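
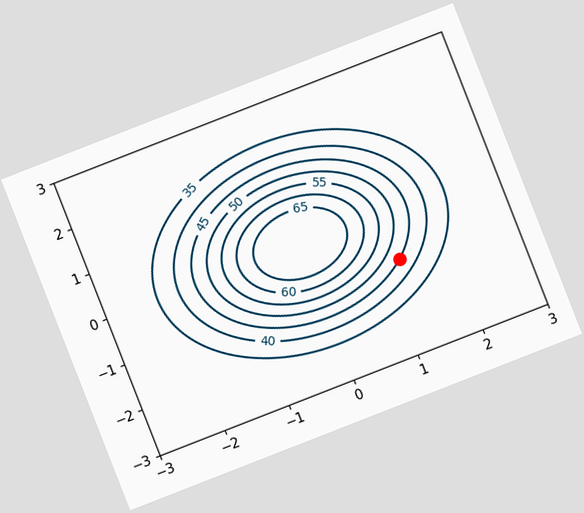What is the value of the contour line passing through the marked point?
45

The chart is tilted about 21° counter-clockwise. The marked point sits on the contour labelled 45.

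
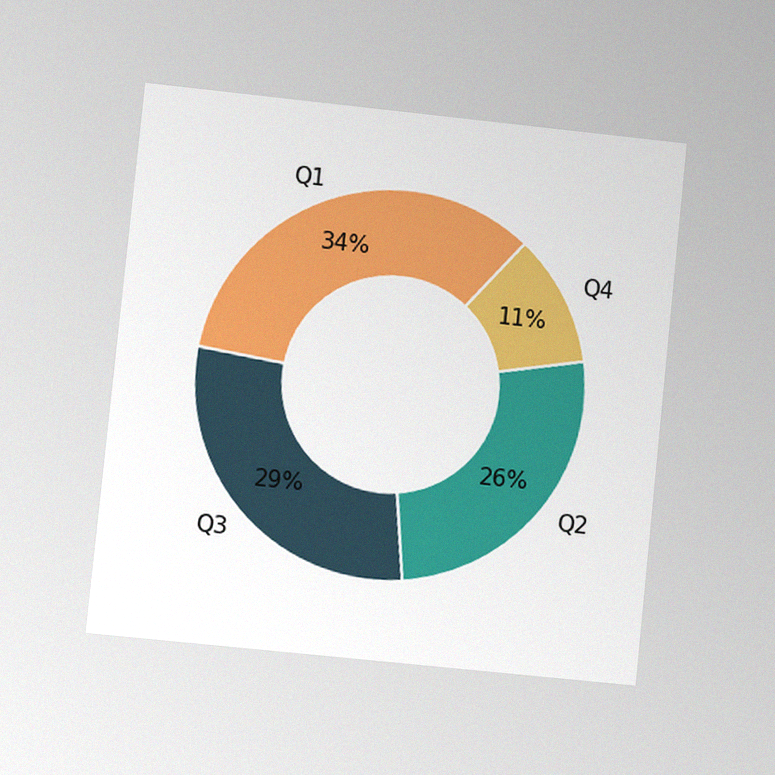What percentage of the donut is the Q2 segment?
26%

The chart is tilted about 6° clockwise and viewed at a slight angle, with some photo noise. The Q2 segment takes up 26% of the ring.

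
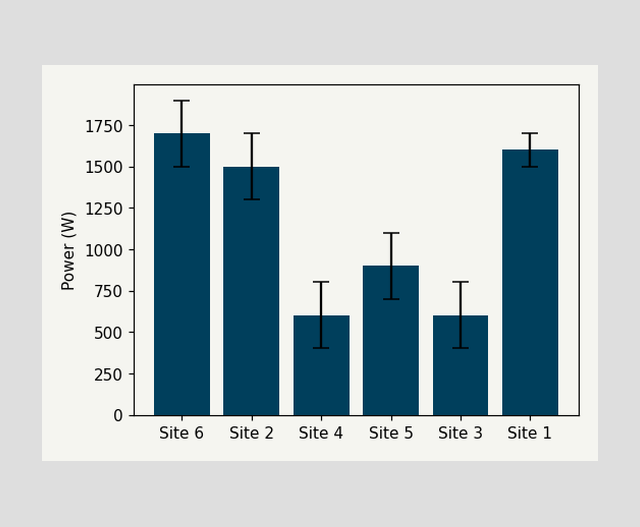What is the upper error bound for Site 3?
800W

The Site 3 bar's upper whisker reaches 800W.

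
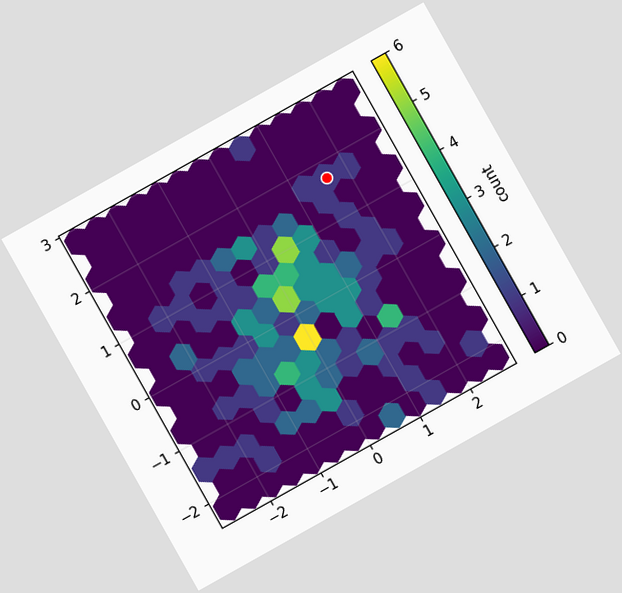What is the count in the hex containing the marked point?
1

The chart is tilted about 29° counter-clockwise. The marked hex reads 1 on the colorbar.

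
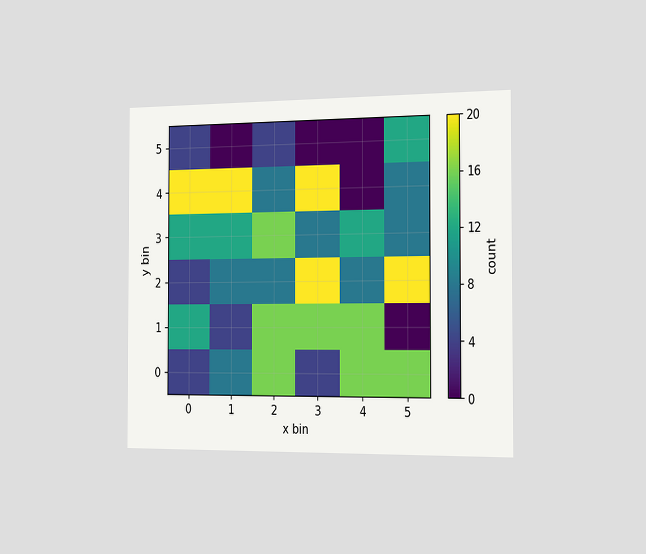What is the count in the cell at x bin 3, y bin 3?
The chart is viewed slightly from the right. Matching the cell (3, 3) against the colorbar gives 8.

8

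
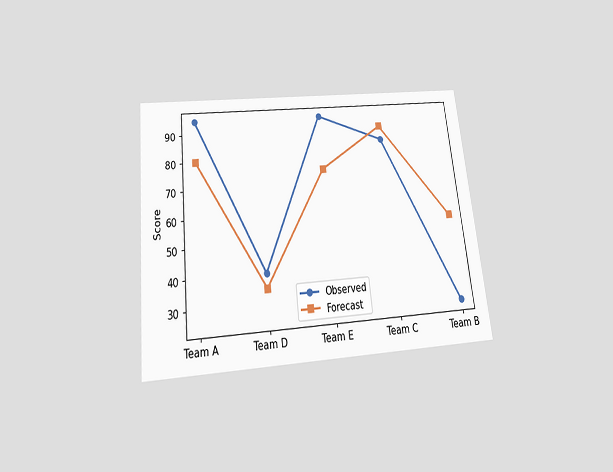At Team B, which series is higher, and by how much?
Forecast, by 30

The chart is tilted about 6° counter-clockwise and viewed slightly from below. At Team B, Forecast sits above the other line by 30.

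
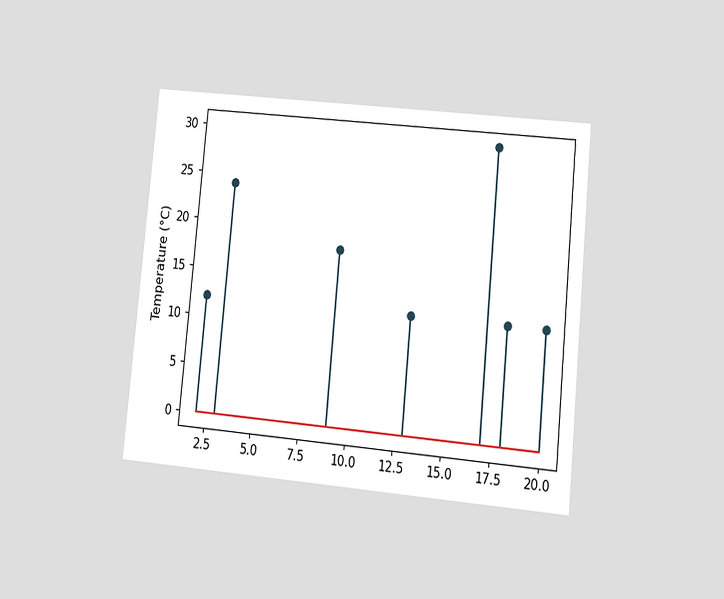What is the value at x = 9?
The chart is tilted about 5° clockwise and viewed at a slight angle. The stem at x=9 reaches 18°C.

18°C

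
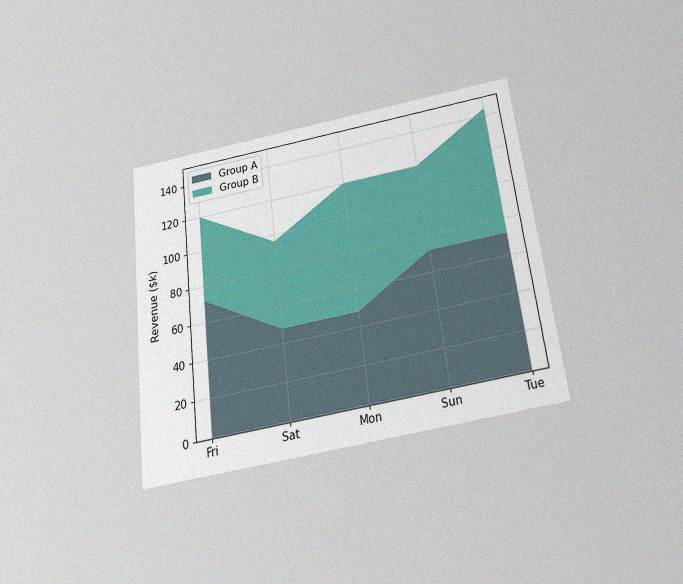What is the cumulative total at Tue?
The chart is tilted about 7° counter-clockwise and viewed slightly from below, with some photo noise. The stacked total at Tue reaches $144k.

$144k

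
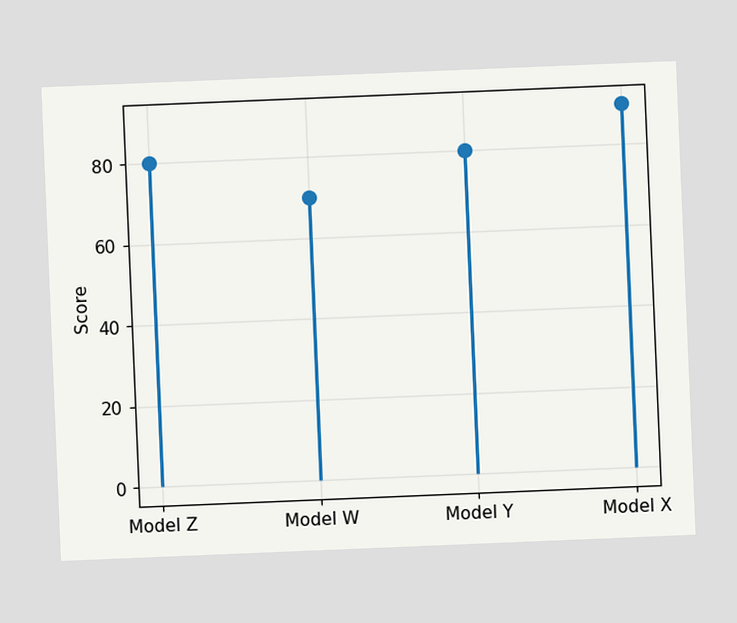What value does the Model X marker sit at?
90

The chart is tilted about 2° counter-clockwise. The Model X marker sits at 90.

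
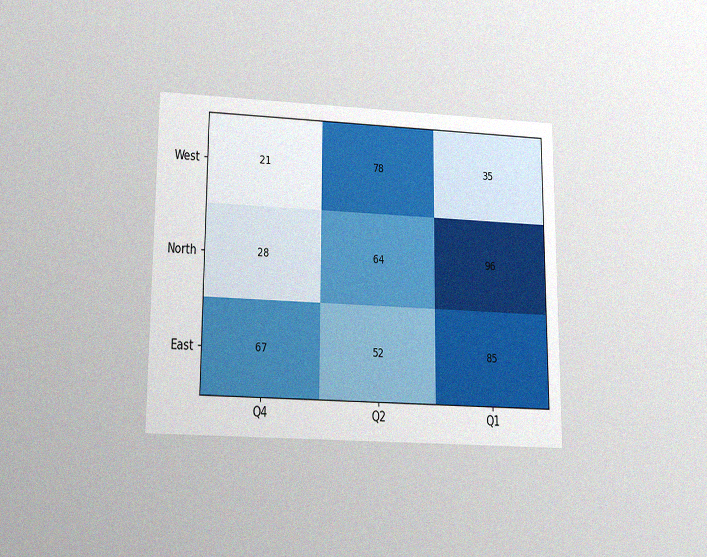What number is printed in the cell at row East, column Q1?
85

The chart is viewed slightly from below, with some photo noise. The (East, Q1) cell reads 85.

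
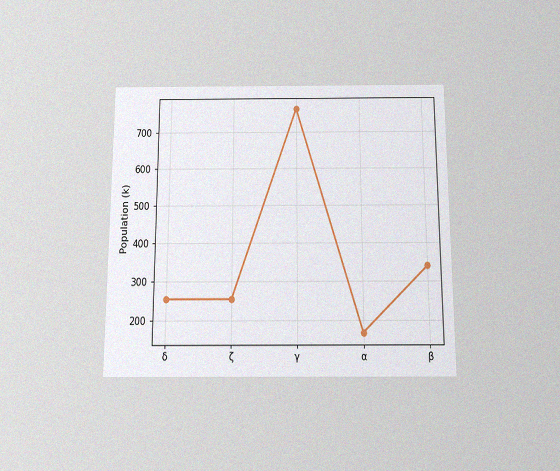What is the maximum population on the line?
The chart is viewed slightly from below, with some photo noise. The highest point is at γ, and reading across to the y-axis gives 765k.

765k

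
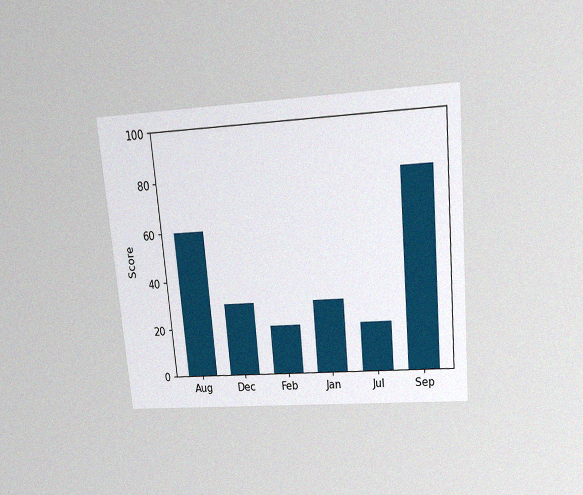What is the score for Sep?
80

The chart is tilted about 5° counter-clockwise and viewed slightly from above, with some photo noise. Reading along the chart's y-axis, the Sep bar reaches 80.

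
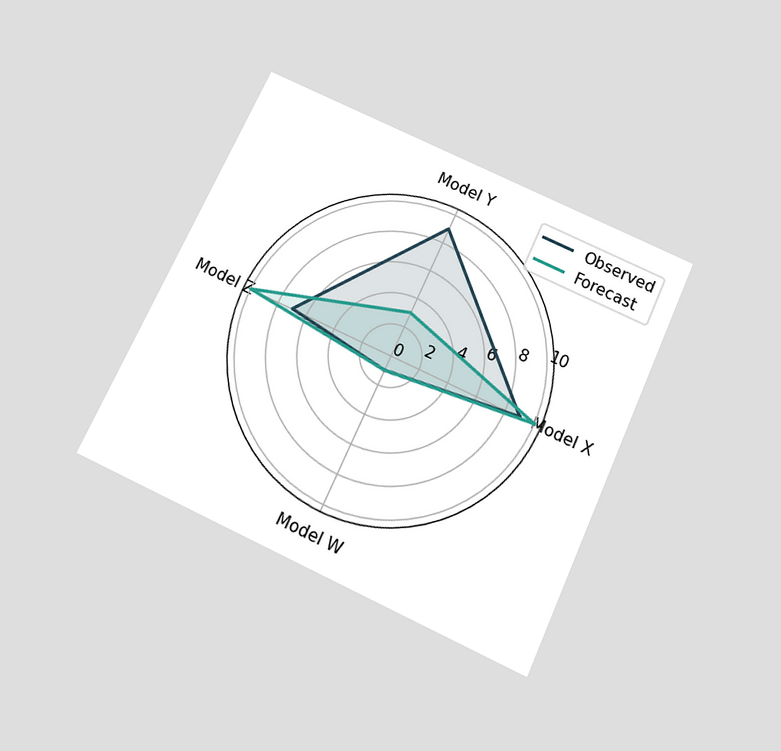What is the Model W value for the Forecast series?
1

The chart is tilted about 25° clockwise and viewed slightly from below. On the Model W axis, Forecast reaches 1.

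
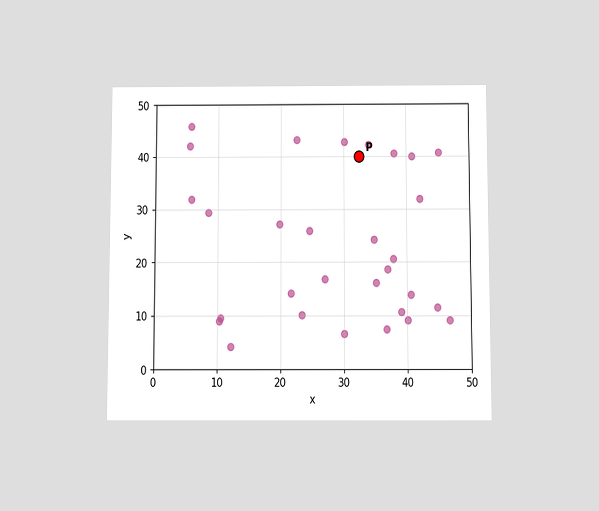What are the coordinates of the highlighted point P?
(32.5, 40)

The chart is viewed slightly from below. Following the gridlines from P to each axis, P sits at (32.5, 40).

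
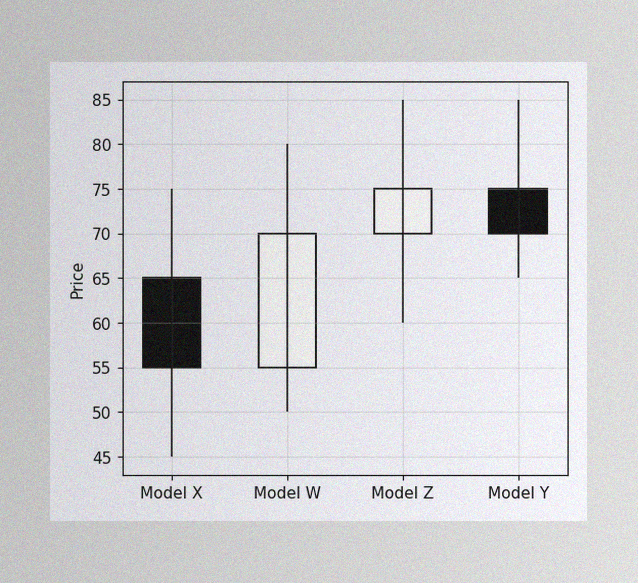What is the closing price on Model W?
The image has some photo noise and uneven lighting. The Model W candle closes at 70.

70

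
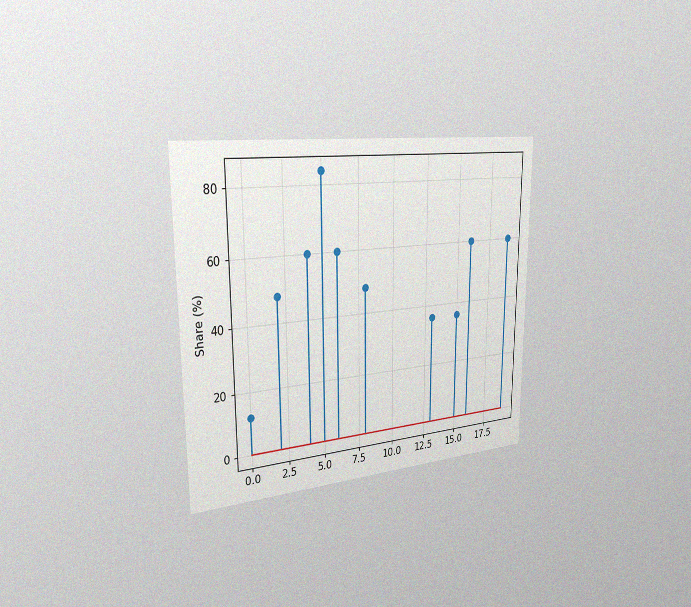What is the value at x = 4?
60%

The chart is viewed slightly from the left, with some photo noise. The stem at x=4 reaches 60%.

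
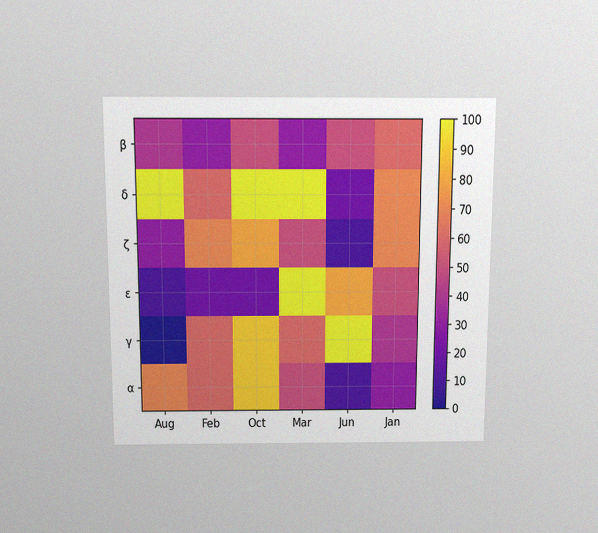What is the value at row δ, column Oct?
The chart is viewed slightly from above, with some photo noise. Matching cell (δ, Oct) against the colorbar gives 100.

100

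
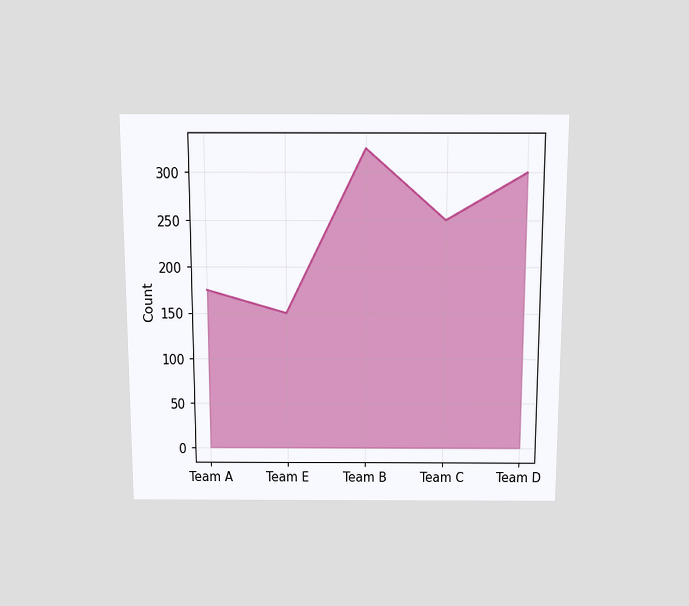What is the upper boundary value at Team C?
250

The chart is viewed slightly from above. At Team C the upper boundary is at 250.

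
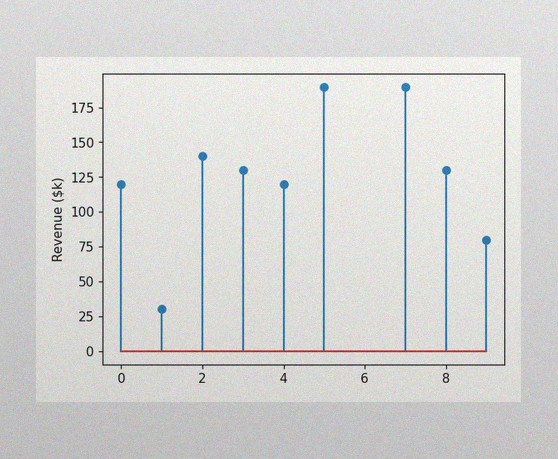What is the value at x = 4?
$120k

The image has some photo noise and uneven lighting. The stem at x=4 reaches $120k.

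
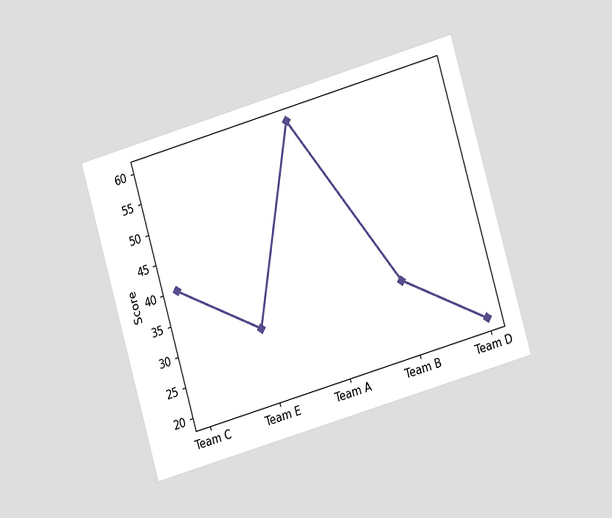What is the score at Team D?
The chart is tilted about 16° counter-clockwise and viewed at a slight angle. At Team D, the line is at 20.

20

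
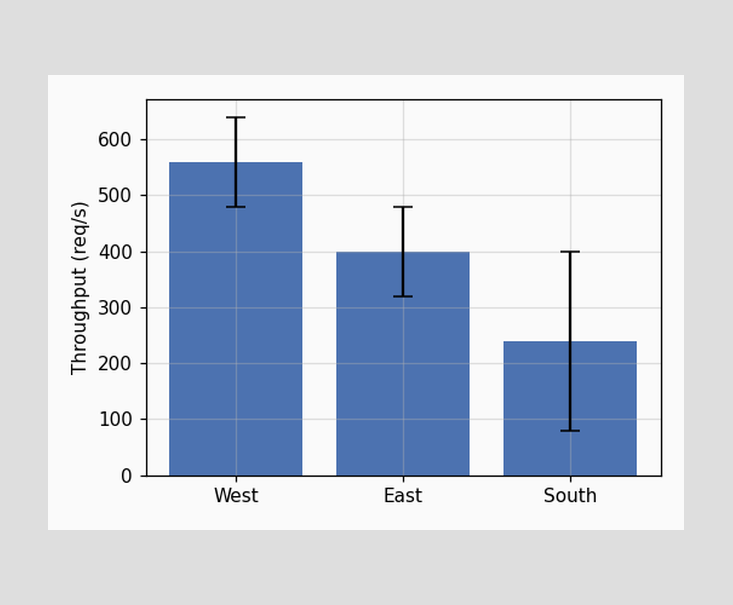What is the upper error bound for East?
The East bar's upper whisker reaches 480req/s.

480req/s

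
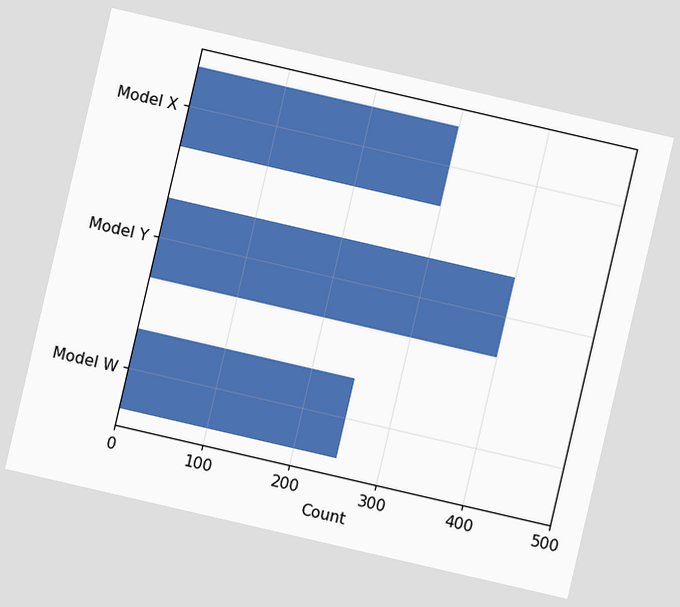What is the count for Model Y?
The chart is tilted about 13° clockwise. Reading along the chart's x-axis, the Model Y bar reaches 400.

400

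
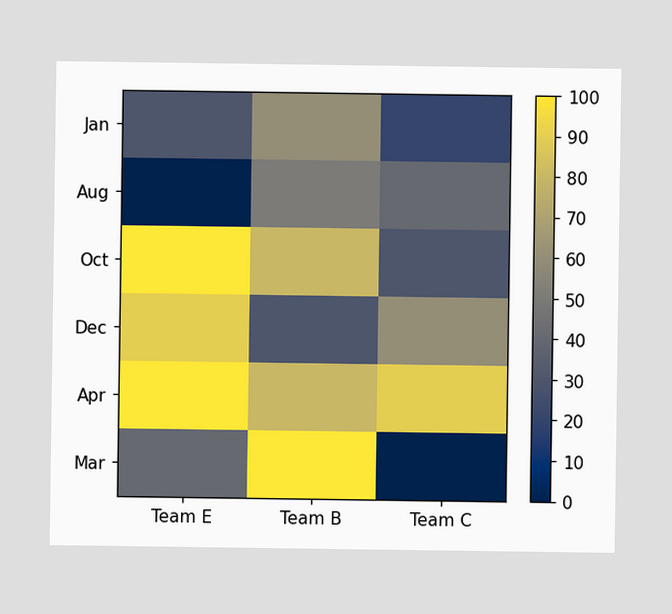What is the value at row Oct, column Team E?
100

Matching cell (Oct, Team E) against the colorbar gives 100.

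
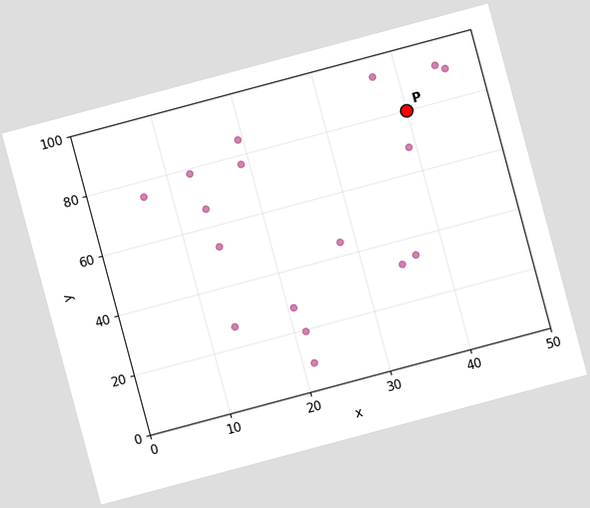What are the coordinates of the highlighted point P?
The chart is tilted about 15° counter-clockwise. Following the gridlines from P to each axis, P sits at (40, 80).

(40, 80)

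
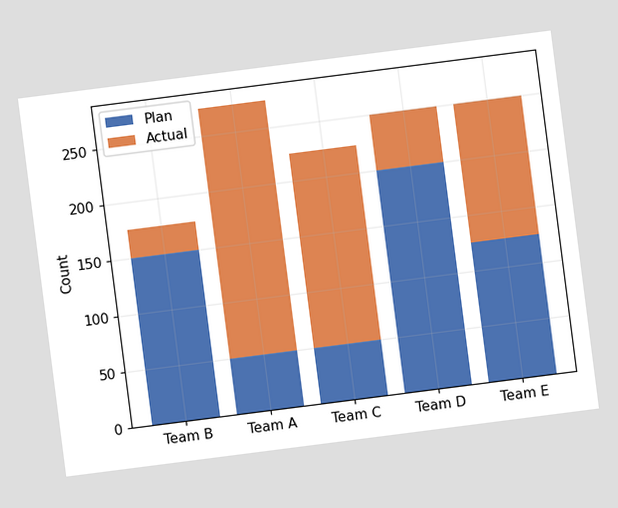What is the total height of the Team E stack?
The chart is tilted about 7° counter-clockwise. The Team E stack's top reaches 250 on the y-axis.

250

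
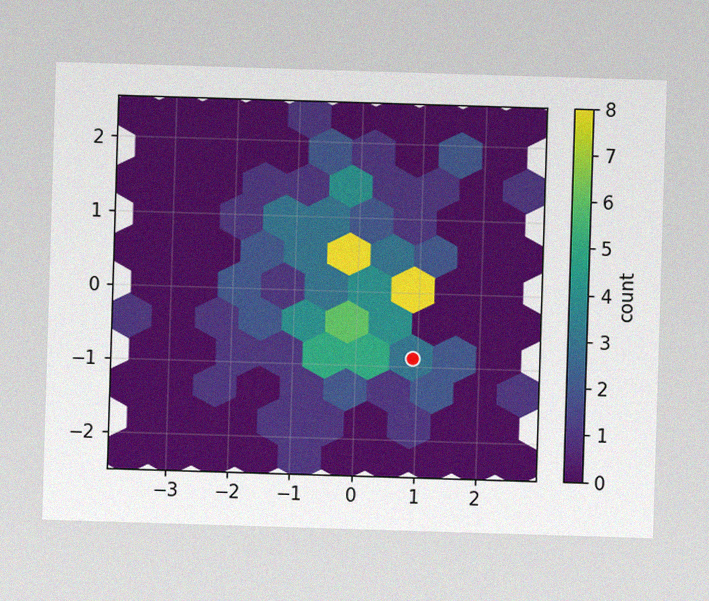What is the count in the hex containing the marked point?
3

The image has some photo noise and uneven lighting. The marked hex reads 3 on the colorbar.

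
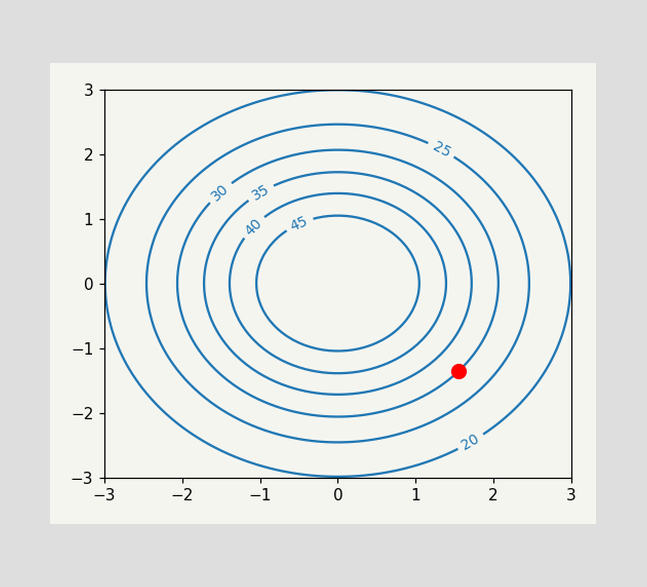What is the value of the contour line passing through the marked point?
30

The marked point sits on the contour labelled 30.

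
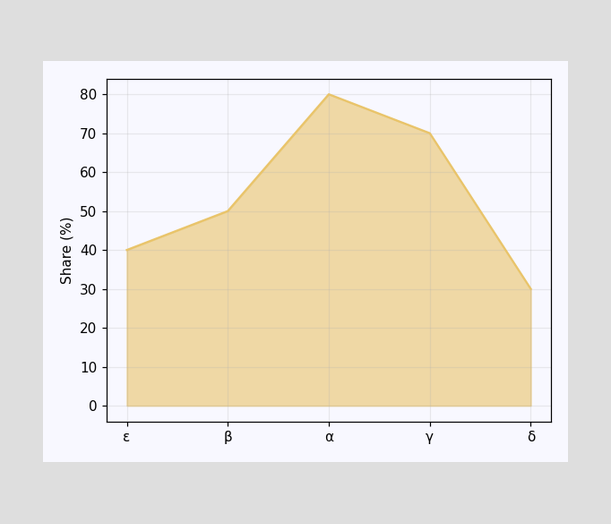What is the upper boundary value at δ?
30%

At δ the upper boundary is at 30%.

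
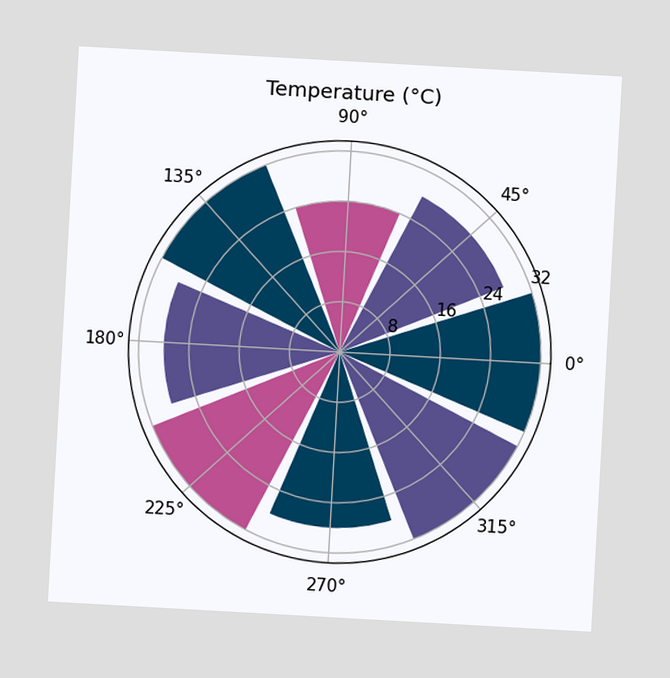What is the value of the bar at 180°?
The chart is tilted about 3° clockwise. The bar at 180° reaches 28°C on the radial axis.

28°C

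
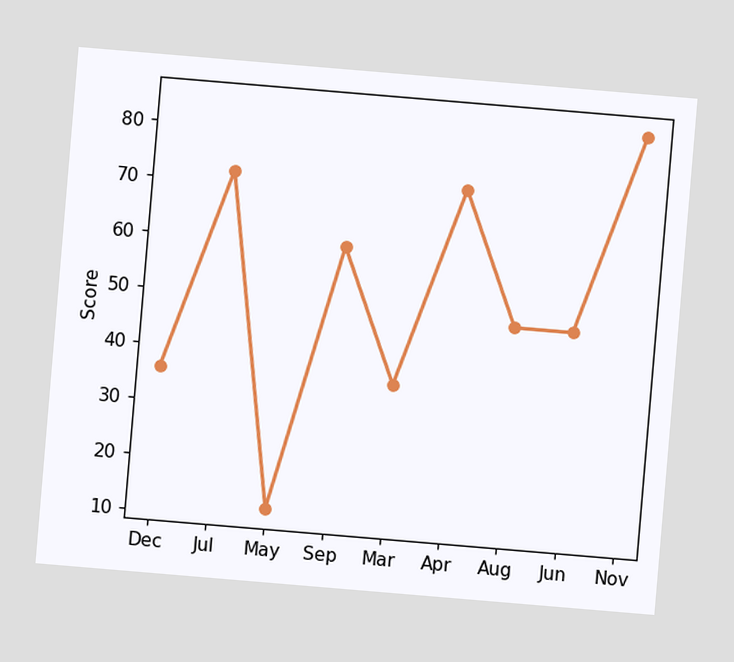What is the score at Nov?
The chart is tilted about 5° clockwise. At Nov, the line is at 84.

84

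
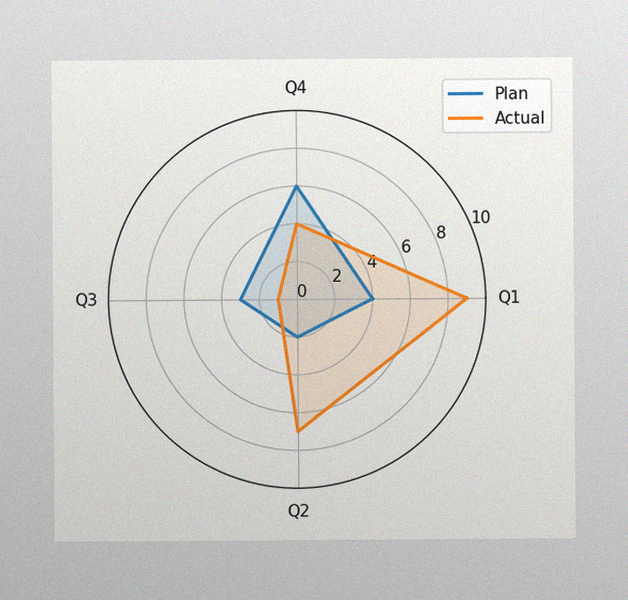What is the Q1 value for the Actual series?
The image has some photo noise and uneven lighting. On the Q1 axis, Actual reaches 9.

9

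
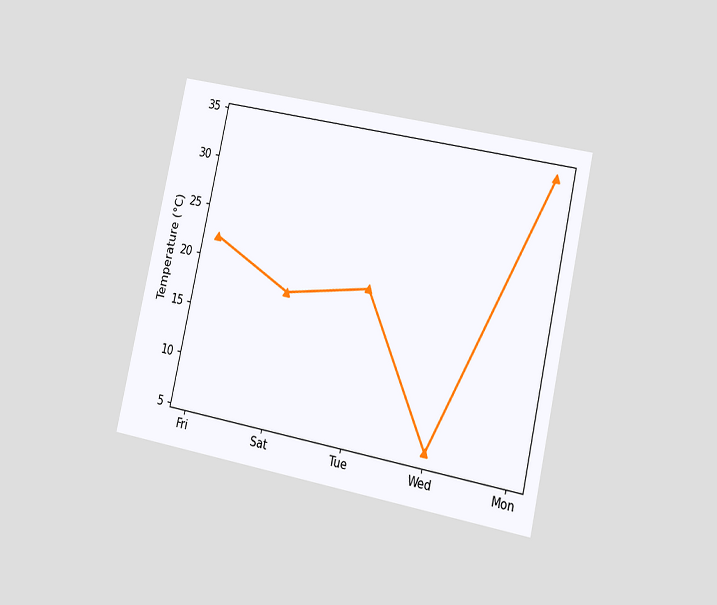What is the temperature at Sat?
18°C

The chart is tilted about 12° clockwise and viewed slightly from the right. At Sat, the line is at 18°C.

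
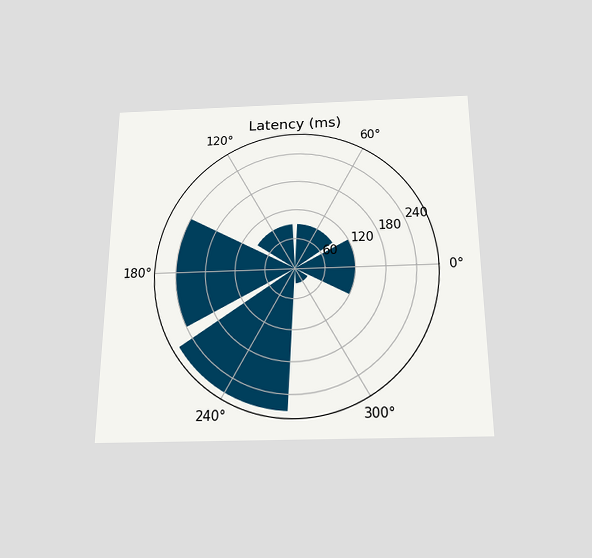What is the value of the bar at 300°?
The chart is viewed slightly from below. The bar at 300° reaches 30ms on the radial axis.

30ms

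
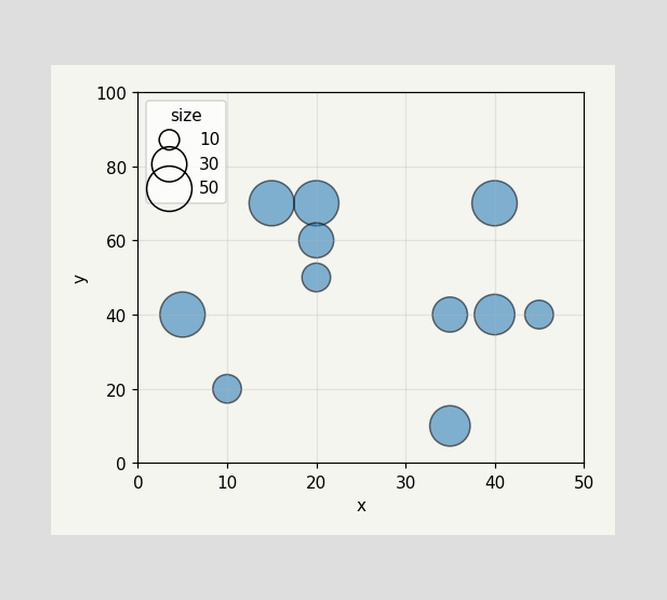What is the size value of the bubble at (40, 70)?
Matching the bubble at (40, 70) against the size legend gives 50.

50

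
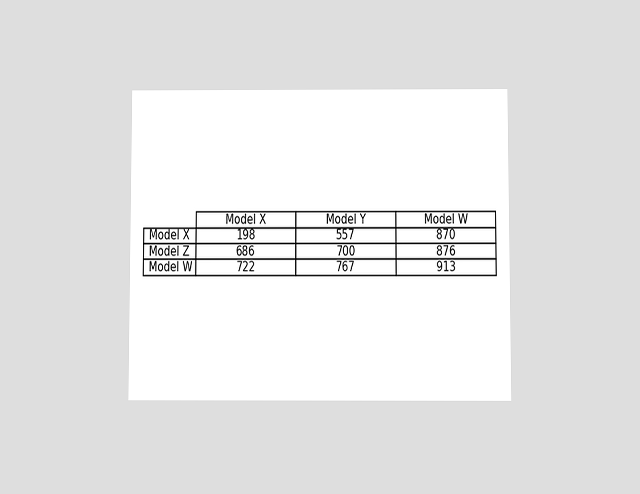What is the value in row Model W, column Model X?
722

The chart is viewed slightly from below. The (Model W, Model X) cell reads 722.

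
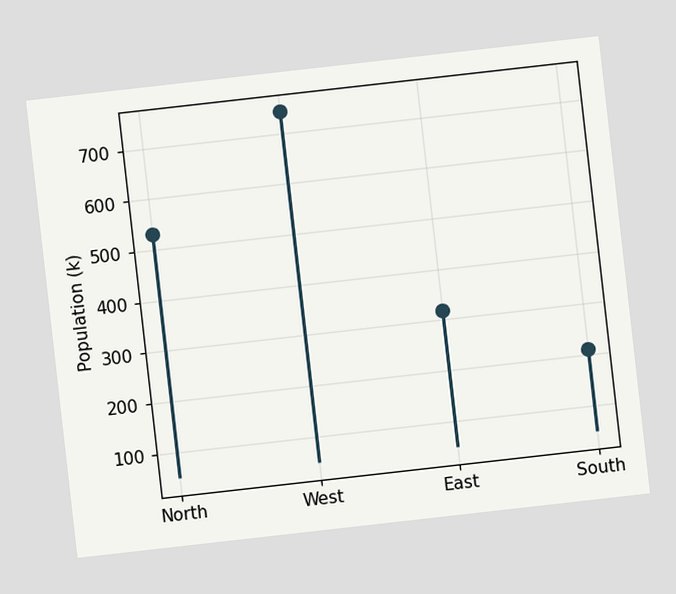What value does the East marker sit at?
318k

The chart is tilted about 6° counter-clockwise. The East marker sits at 318k.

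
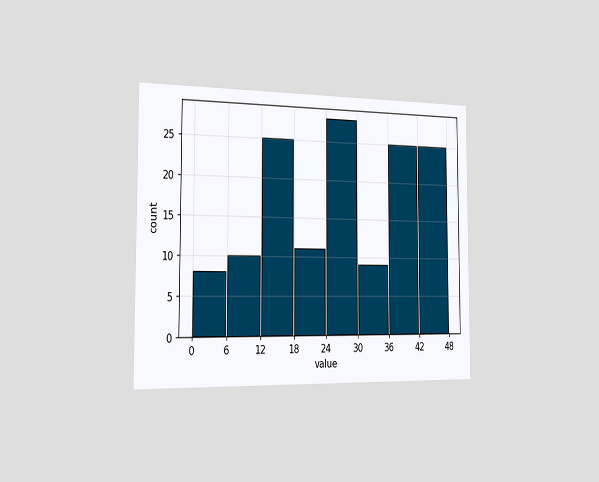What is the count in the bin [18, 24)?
11

The chart is viewed slightly from the left. The [18, 24) bin has height 11.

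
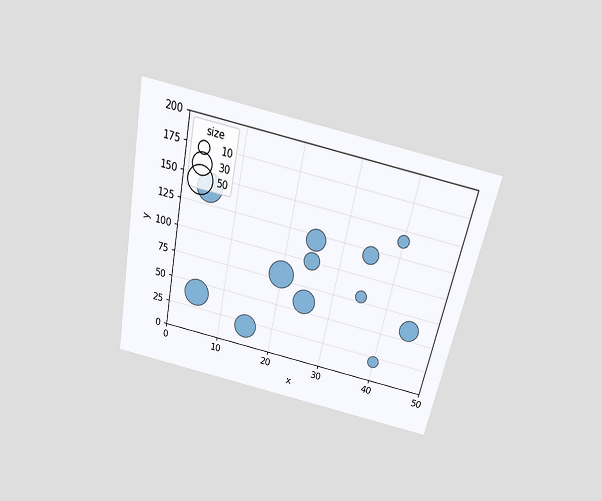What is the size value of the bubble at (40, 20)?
10

The chart is tilted about 12° clockwise and viewed slightly from above. Matching the bubble at (40, 20) against the size legend gives 10.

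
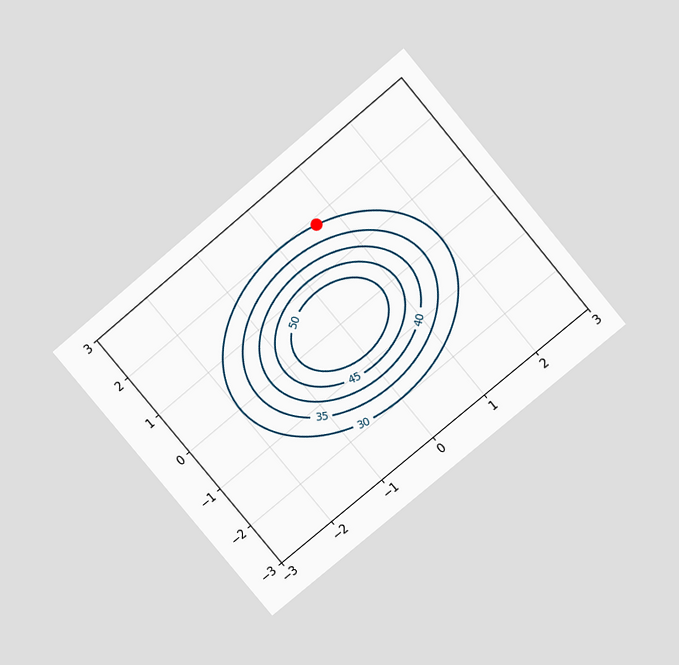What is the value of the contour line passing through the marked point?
30

The chart is tilted about 40° counter-clockwise and viewed slightly from above. The marked point sits on the contour labelled 30.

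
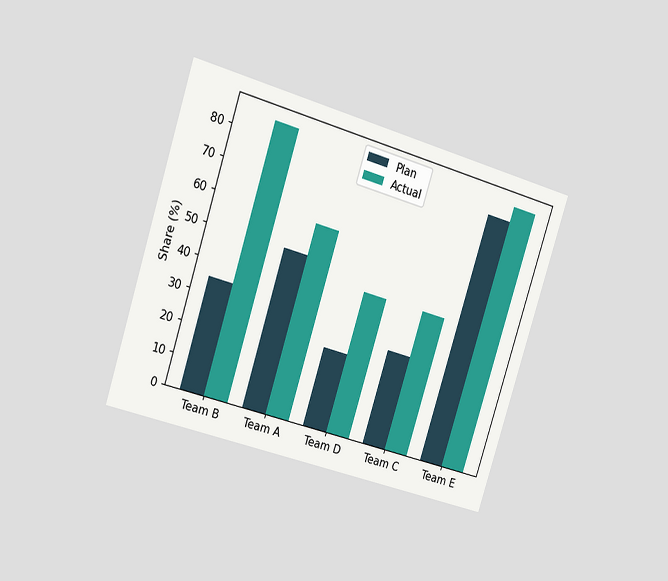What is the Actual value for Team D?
The chart is tilted about 18° clockwise and viewed slightly from the left. The Actual bar at Team D reaches 45% on the y-axis.

45%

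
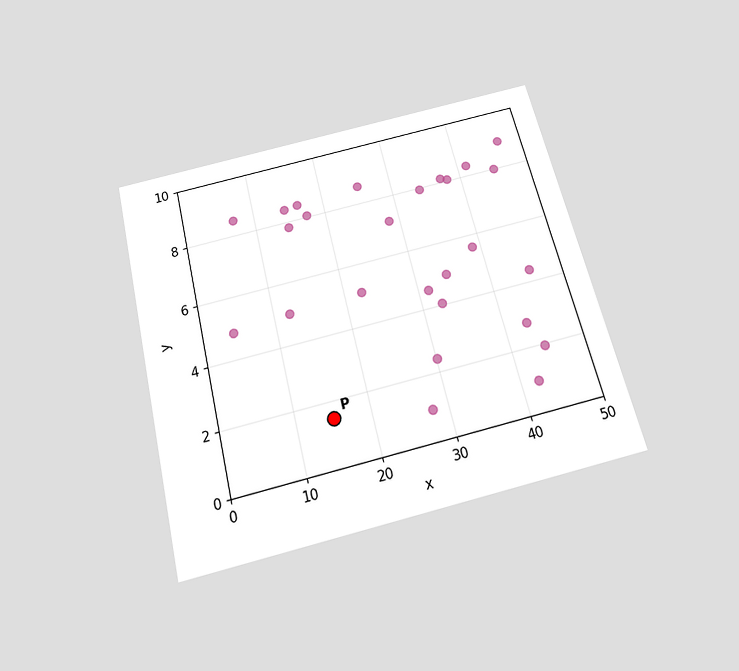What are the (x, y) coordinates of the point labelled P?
The chart is tilted about 14° counter-clockwise and viewed slightly from below. Following the gridlines from P to each axis, P sits at (15, 1.5).

(15, 1.5)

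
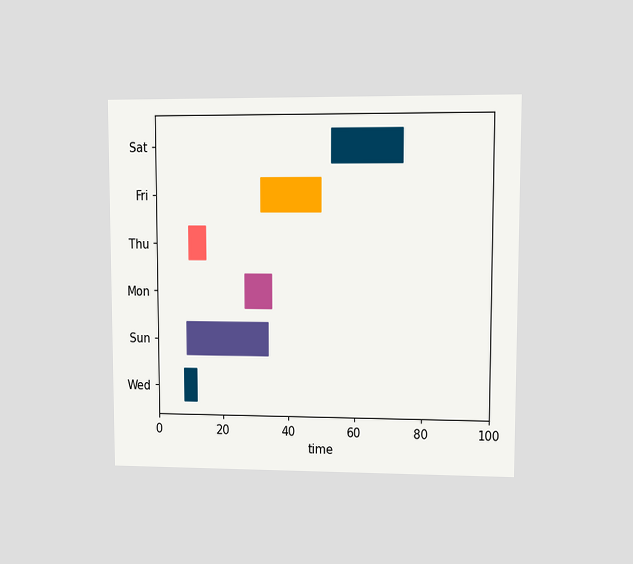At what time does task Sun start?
9

The chart is viewed at a slight angle. The Sun bar begins at t=9.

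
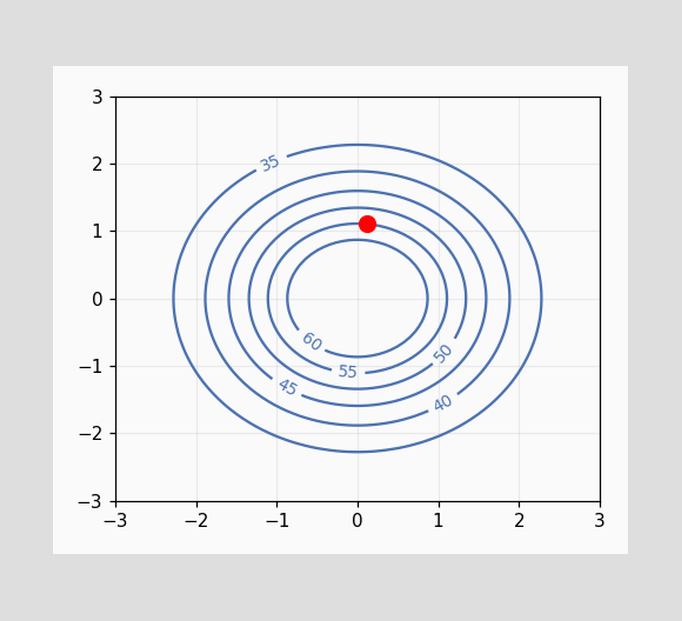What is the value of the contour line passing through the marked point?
The marked point sits on the contour labelled 55.

55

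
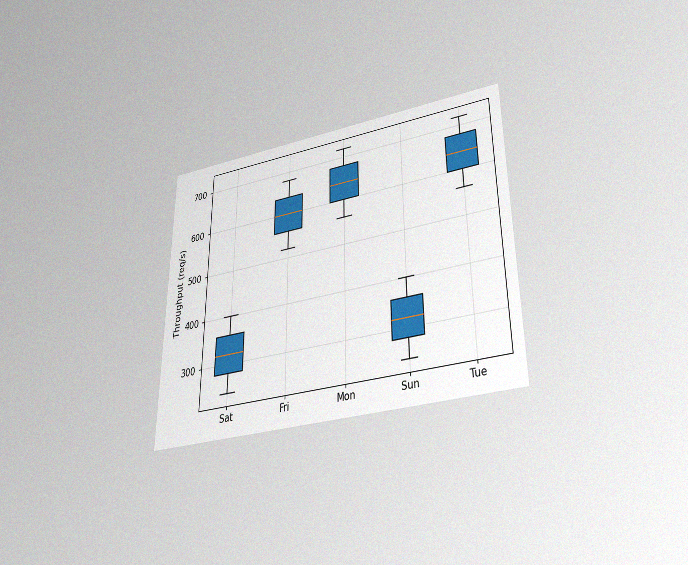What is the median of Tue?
640req/s

The chart is viewed slightly from below, with some photo noise. The median line in the Tue box sits at 640req/s.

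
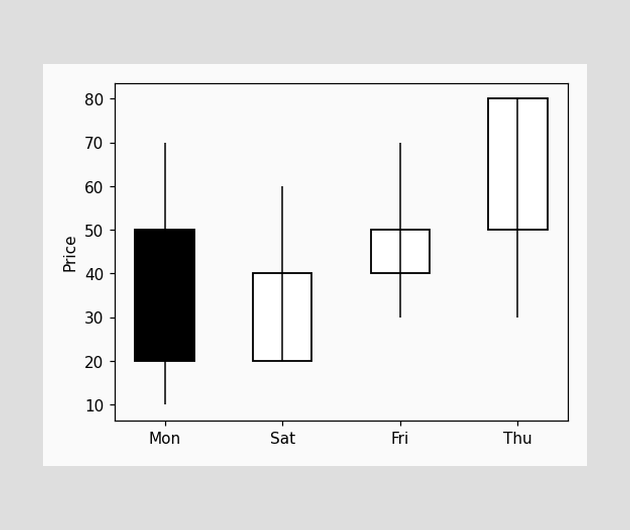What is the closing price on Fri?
The Fri candle closes at 50.

50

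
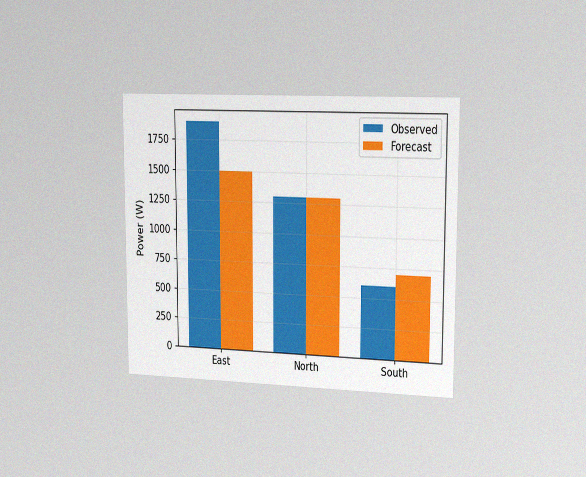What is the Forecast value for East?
1500W

The chart is viewed slightly from the right, with some photo noise. The Forecast bar at East reaches 1500W on the y-axis.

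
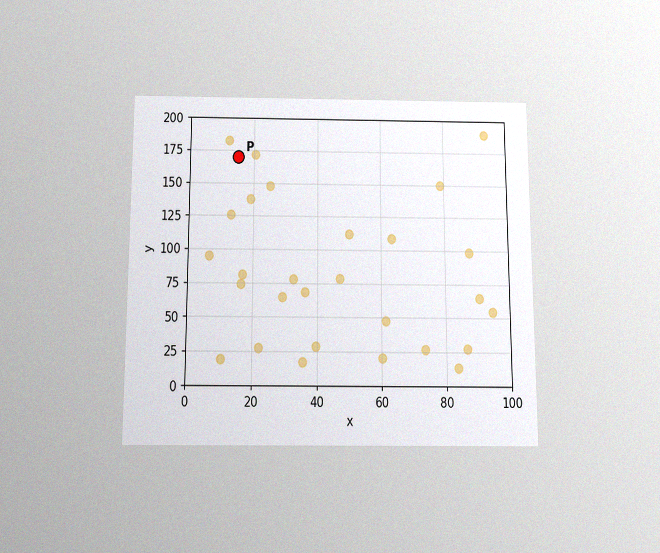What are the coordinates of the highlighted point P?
The chart is viewed slightly from below, with some photo noise. Following the gridlines from P to each axis, P sits at (15, 170).

(15, 170)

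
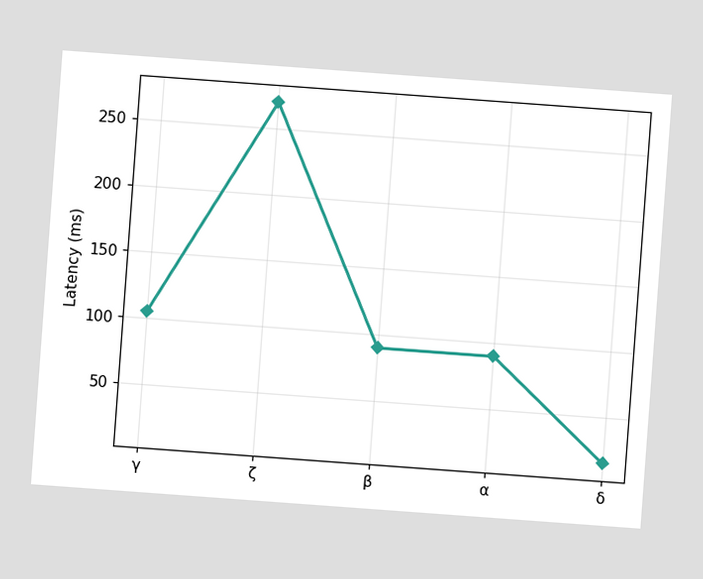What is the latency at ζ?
The chart is tilted about 4° clockwise. At ζ, the line is at 270ms.

270ms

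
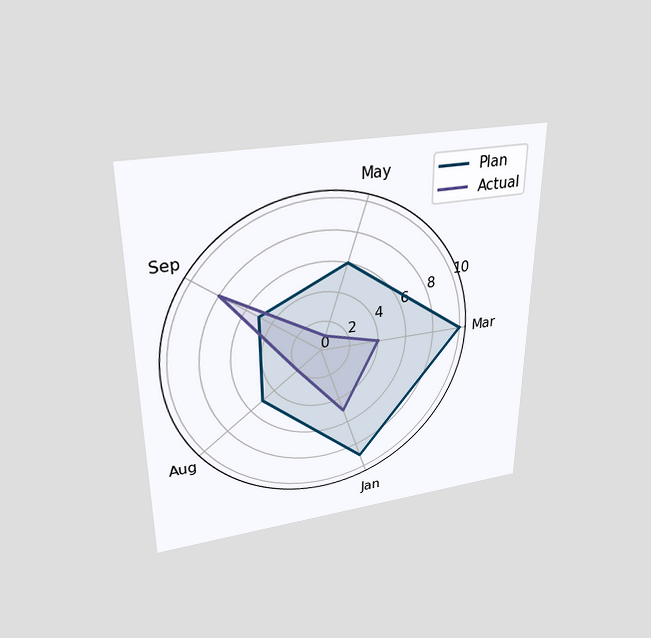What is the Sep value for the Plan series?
5

The chart is viewed slightly from above. On the Sep axis, Plan reaches 5.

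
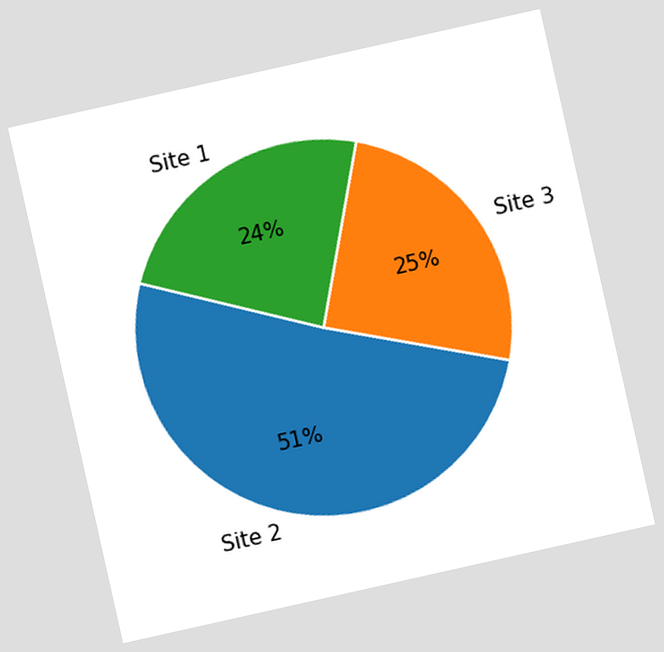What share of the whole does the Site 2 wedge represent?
51%

The chart is tilted about 13° counter-clockwise. The Site 2 slice takes up 51% of the pie.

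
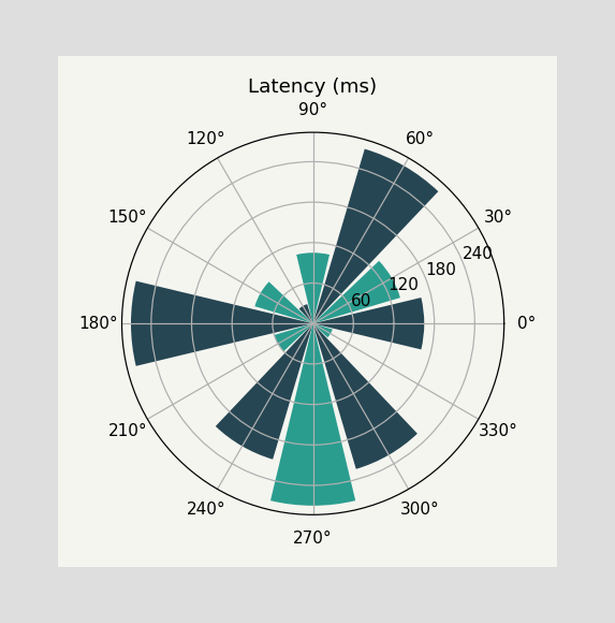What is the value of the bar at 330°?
The bar at 330° reaches 30ms on the radial axis.

30ms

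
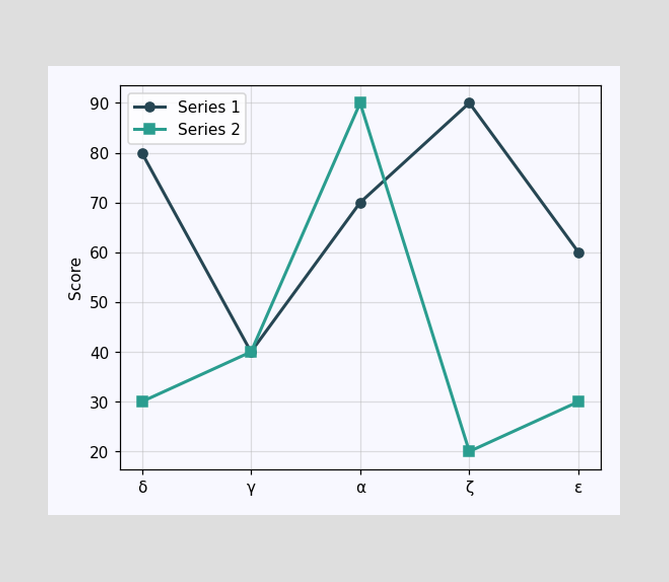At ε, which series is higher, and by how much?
At ε, Series 1 sits above the other line by 30.

Series 1, by 30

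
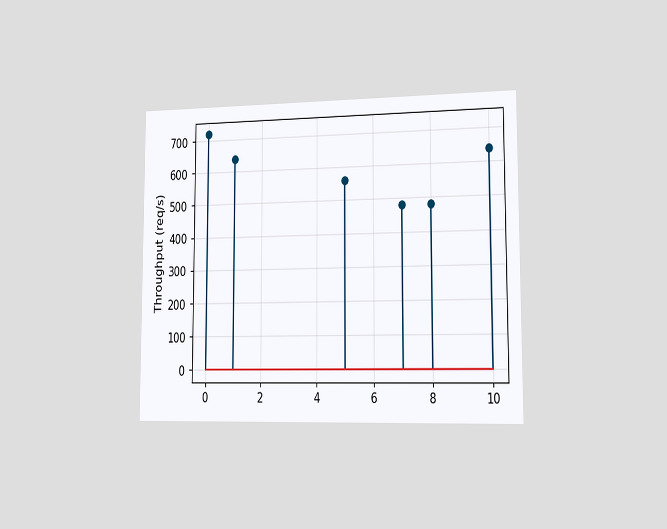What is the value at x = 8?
The chart is viewed slightly from the right. The stem at x=8 reaches 480req/s.

480req/s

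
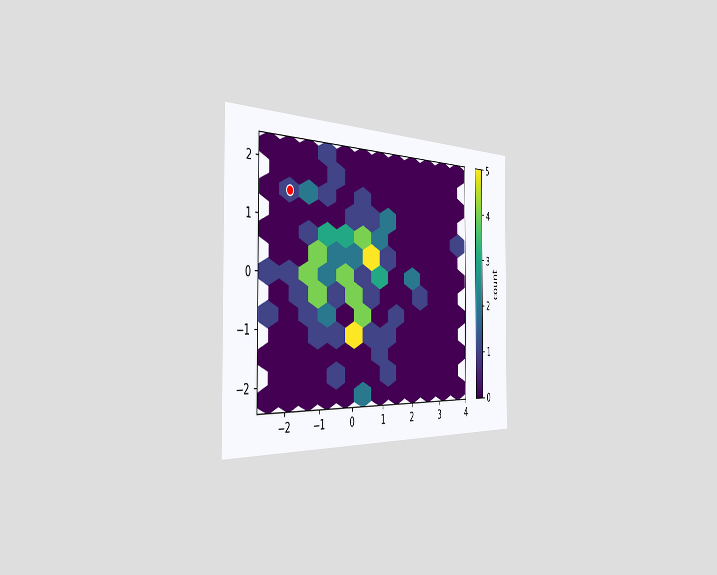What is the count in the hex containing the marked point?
The chart is viewed slightly from the left. The marked hex reads 1 on the colorbar.

1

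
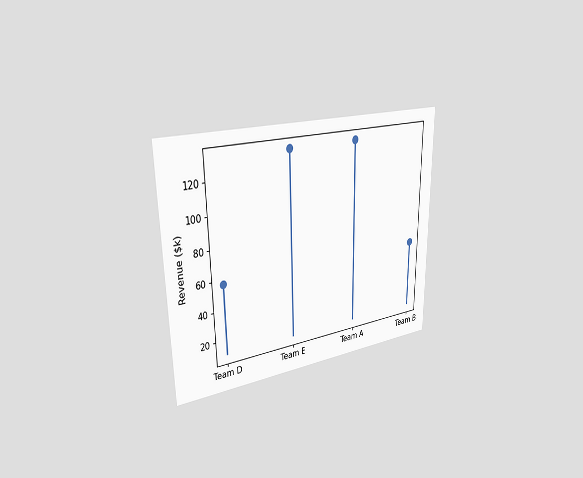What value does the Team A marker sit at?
$133k

The chart is viewed slightly from the left. The Team A marker sits at $133k.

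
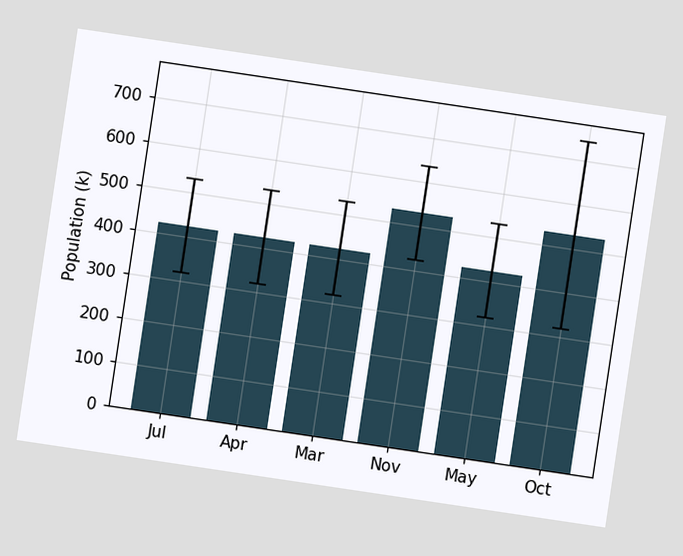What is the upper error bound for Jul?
530k

The chart is tilted about 8° clockwise. The Jul bar's upper whisker reaches 530k.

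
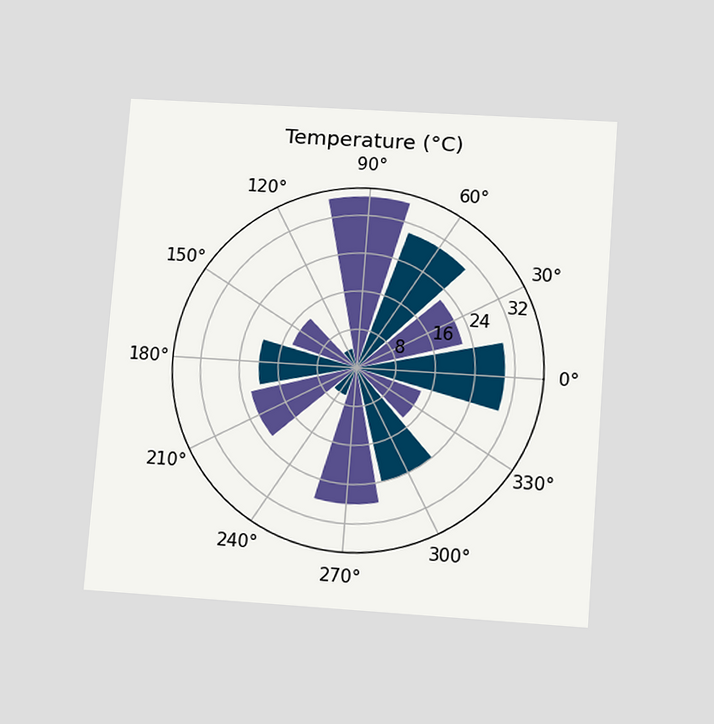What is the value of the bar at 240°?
The chart is tilted about 4° clockwise and viewed slightly from below. The bar at 240° reaches 6°C on the radial axis.

6°C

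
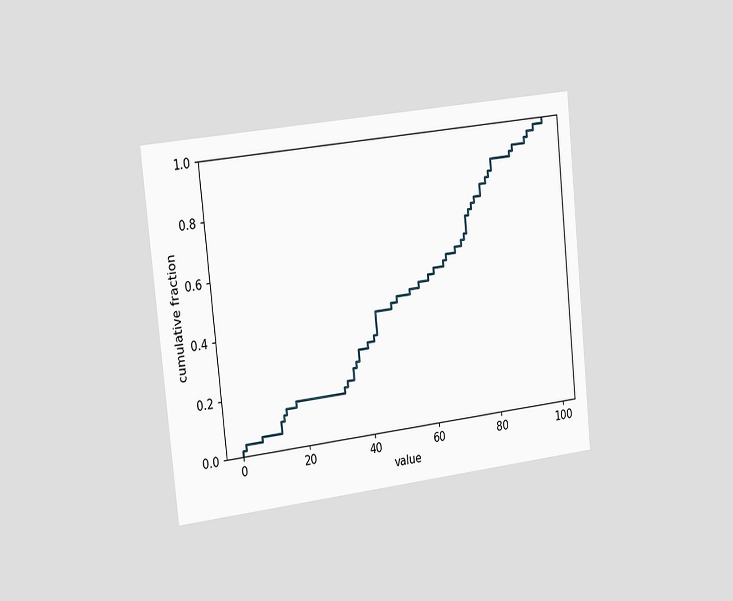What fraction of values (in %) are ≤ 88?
90%

The chart is tilted about 6° counter-clockwise and viewed slightly from the left. At x=88 the ECDF step is at 90%.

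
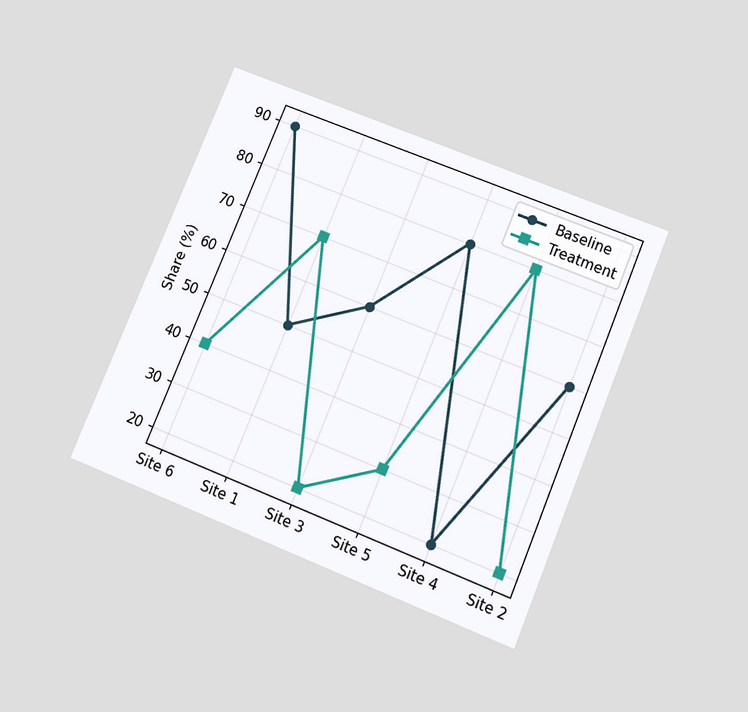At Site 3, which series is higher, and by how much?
Baseline, by 40%

The chart is tilted about 22° clockwise and viewed slightly from below. At Site 3, Baseline sits above the other line by 40%.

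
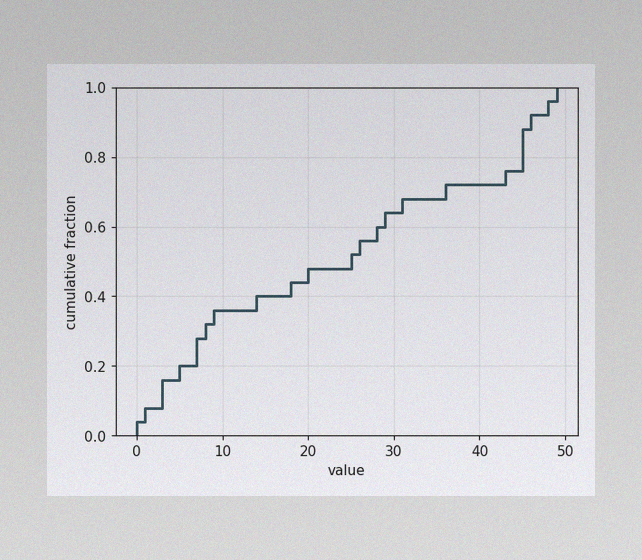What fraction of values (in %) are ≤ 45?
The image has some photo noise and uneven lighting. At x=45 the ECDF step is at 88%.

88%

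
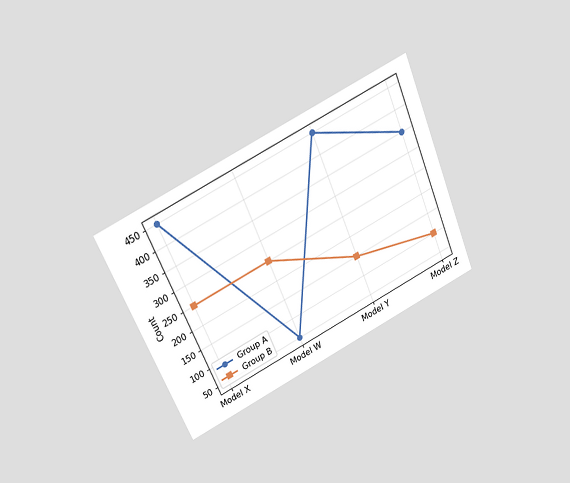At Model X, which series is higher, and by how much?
Group A, by 200

The chart is tilted about 24° counter-clockwise and viewed slightly from above. At Model X, Group A sits above the other line by 200.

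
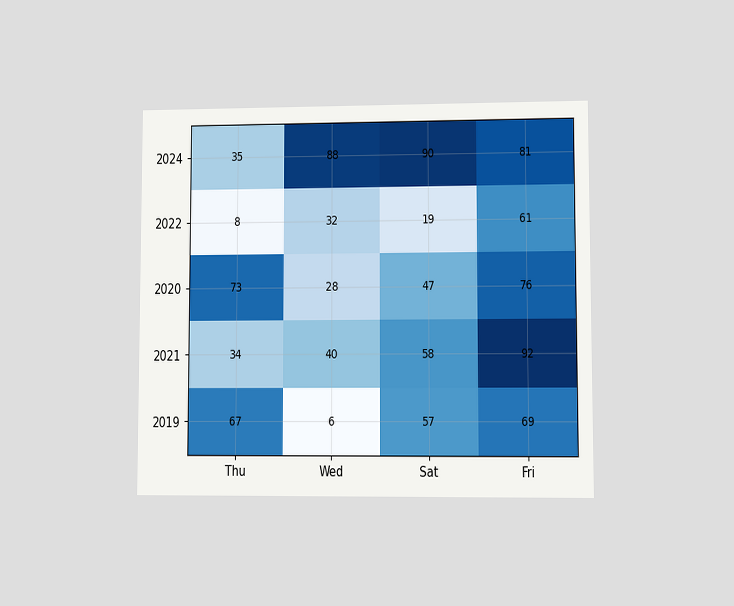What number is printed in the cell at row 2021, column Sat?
The chart is viewed at a slight angle. The (2021, Sat) cell reads 58.

58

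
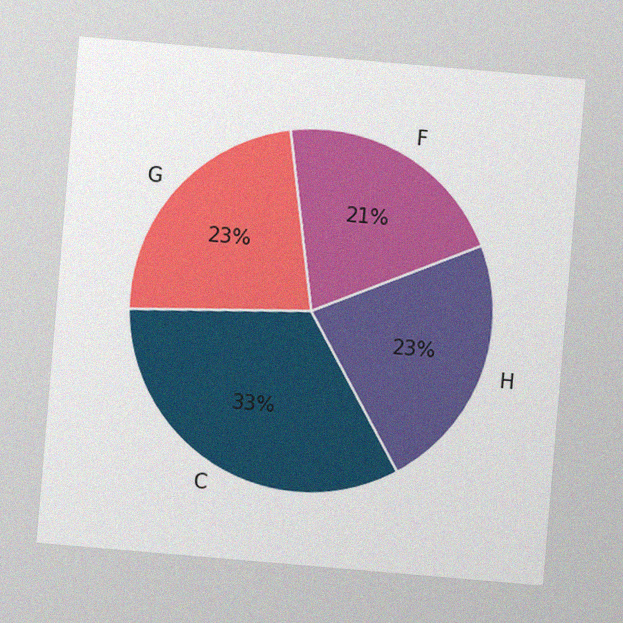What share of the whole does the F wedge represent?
The chart is tilted about 5° clockwise, with some photo noise. The F slice takes up 21% of the pie.

21%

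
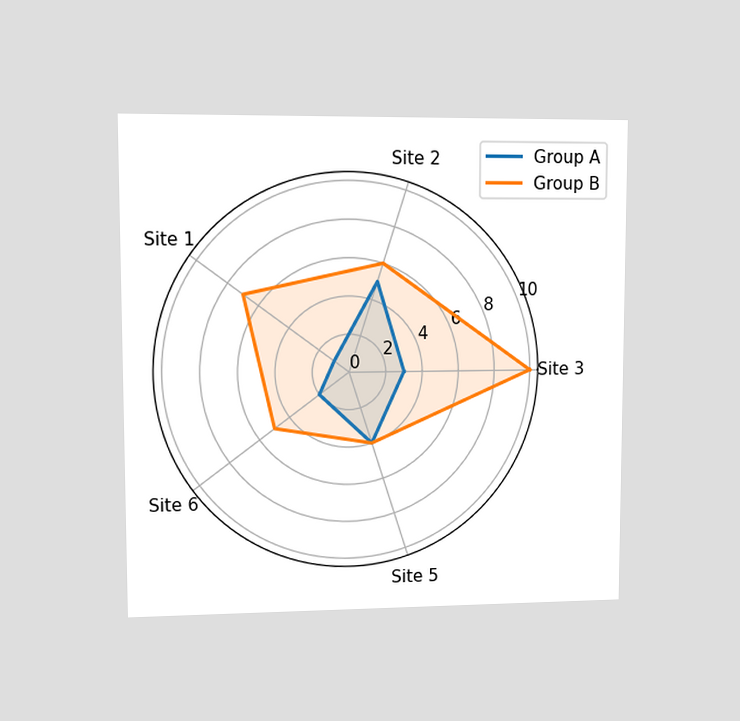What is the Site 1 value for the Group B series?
The chart is viewed at a slight angle. On the Site 1 axis, Group B reaches 7.

7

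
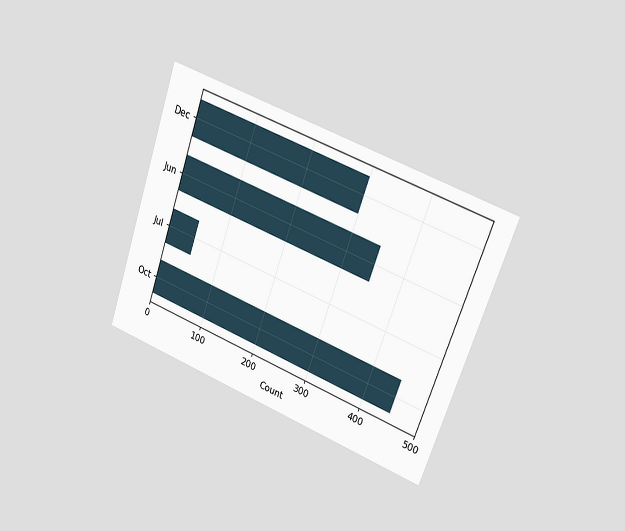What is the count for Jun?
350

The chart is tilted about 20° clockwise and viewed slightly from the right. Reading along the chart's x-axis, the Jun bar reaches 350.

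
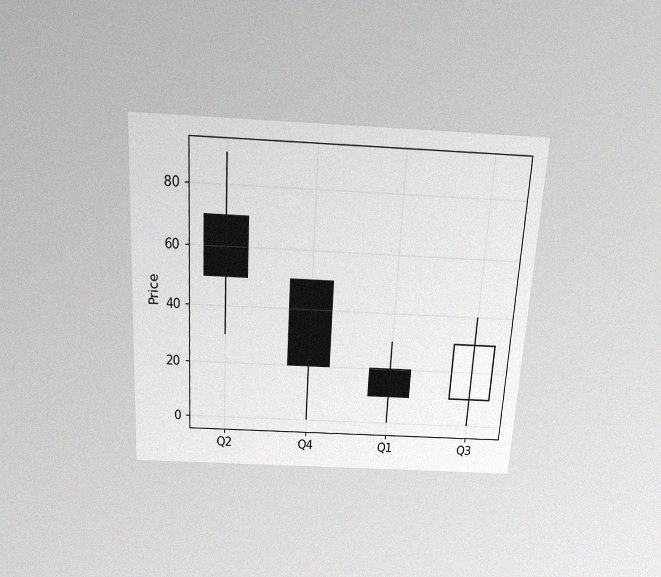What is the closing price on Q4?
20

The chart is tilted about 3° clockwise and viewed slightly from above, with some photo noise. The Q4 candle closes at 20.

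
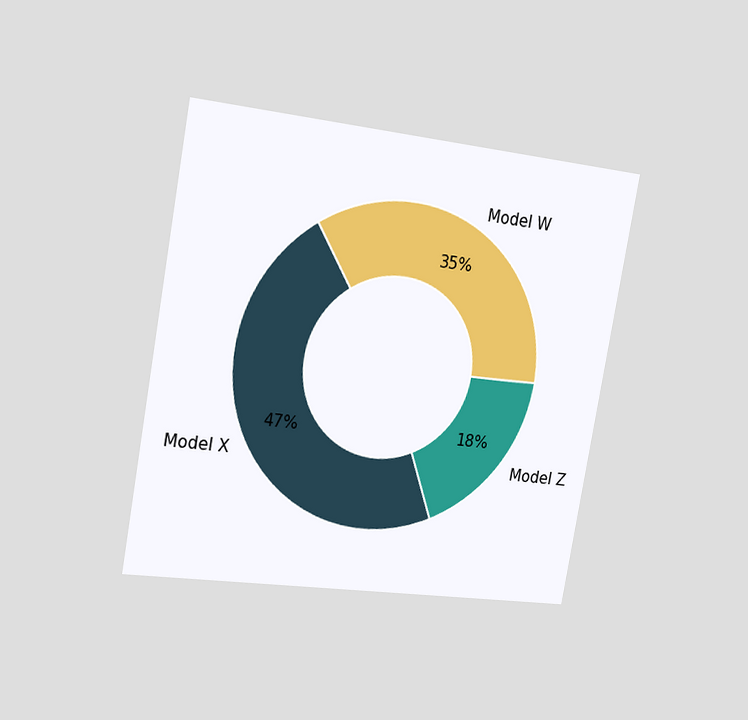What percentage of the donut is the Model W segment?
The chart is tilted about 10° clockwise and viewed slightly from the left. The Model W segment takes up 35% of the ring.

35%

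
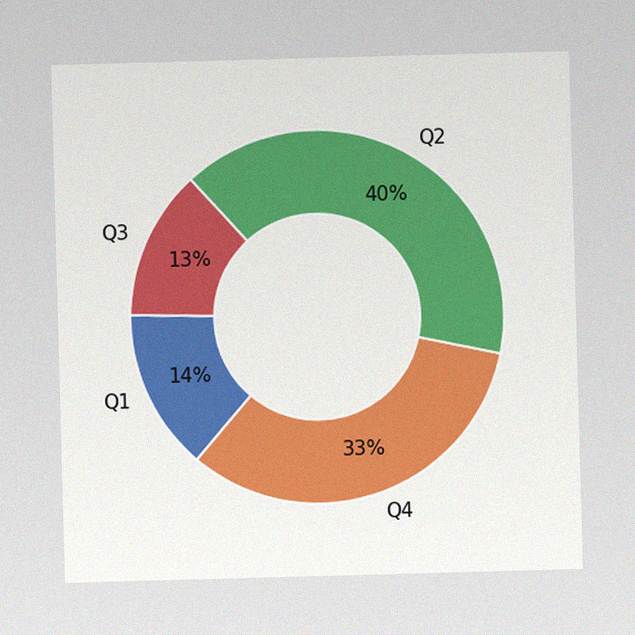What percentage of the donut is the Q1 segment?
14%

The image has some photo noise and uneven lighting. The Q1 segment takes up 14% of the ring.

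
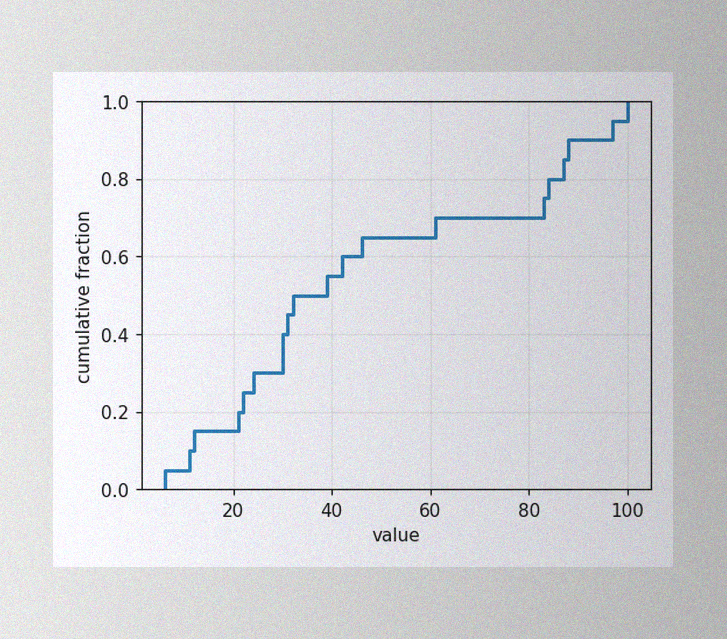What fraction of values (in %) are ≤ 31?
45%

The image has some photo noise and uneven lighting. At x=31 the ECDF step is at 45%.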